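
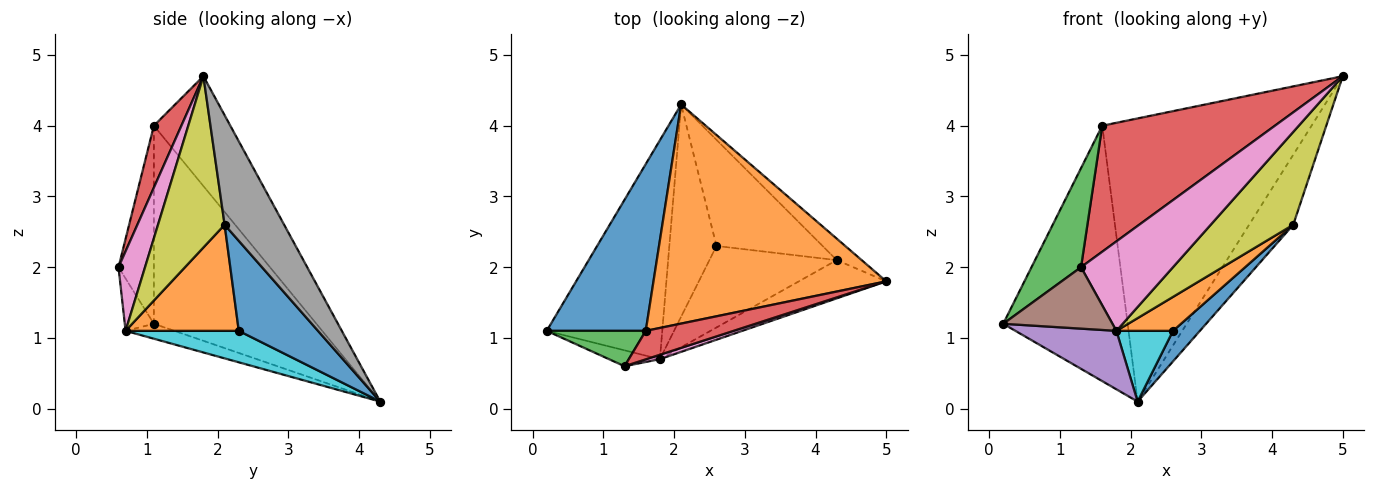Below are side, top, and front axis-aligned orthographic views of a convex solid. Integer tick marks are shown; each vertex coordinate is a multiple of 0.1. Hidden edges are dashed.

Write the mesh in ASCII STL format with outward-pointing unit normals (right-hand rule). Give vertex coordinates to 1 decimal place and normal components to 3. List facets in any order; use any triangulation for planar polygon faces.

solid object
 facet normal -0.738 0.565 0.369
  outer loop
   vertex 1.6 1.1 4.0
   vertex 2.1 4.3 0.1
   vertex 0.2 1.1 1.2
  endloop
 endfacet
 facet normal -0.277 0.760 0.588
  outer loop
   vertex 1.6 1.1 4.0
   vertex 5.0 1.8 4.7
   vertex 2.1 4.3 0.1
  endloop
 endfacet
 facet normal -0.558 -0.781 0.279
  outer loop
   vertex 1.6 1.1 4.0
   vertex 0.2 1.1 1.2
   vertex 1.3 0.6 2.0
  endloop
 endfacet
 facet normal 0.154 -0.964 0.218
  outer loop
   vertex 1.6 1.1 4.0
   vertex 1.3 0.6 2.0
   vertex 5.0 1.8 4.7
  endloop
 endfacet
 facet normal -0.124 -0.256 -0.959
  outer loop
   vertex 1.8 0.7 1.1
   vertex 0.2 1.1 1.2
   vertex 2.1 4.3 0.1
  endloop
 endfacet
 facet normal -0.250 -0.937 -0.243
  outer loop
   vertex 1.8 0.7 1.1
   vertex 1.3 0.6 2.0
   vertex 0.2 1.1 1.2
  endloop
 endfacet
 facet normal 0.277 -0.960 0.047
  outer loop
   vertex 1.8 0.7 1.1
   vertex 5.0 1.8 4.7
   vertex 1.3 0.6 2.0
  endloop
 endfacet
 facet normal 0.790 0.586 -0.180
  outer loop
   vertex 4.3 2.1 2.6
   vertex 2.1 4.3 0.1
   vertex 5.0 1.8 4.7
  endloop
 endfacet
 facet normal 0.598 -0.741 -0.305
  outer loop
   vertex 4.3 2.1 2.6
   vertex 5.0 1.8 4.7
   vertex 1.8 0.7 1.1
  endloop
 endfacet
 facet normal 0.535 -0.267 -0.802
  outer loop
   vertex 2.6 2.3 1.1
   vertex 1.8 0.7 1.1
   vertex 2.1 4.3 0.1
  endloop
 endfacet
 facet normal 0.632 -0.214 -0.745
  outer loop
   vertex 2.6 2.3 1.1
   vertex 2.1 4.3 0.1
   vertex 4.3 2.1 2.6
  endloop
 endfacet
 facet normal 0.610 -0.305 -0.732
  outer loop
   vertex 2.6 2.3 1.1
   vertex 4.3 2.1 2.6
   vertex 1.8 0.7 1.1
  endloop
 endfacet
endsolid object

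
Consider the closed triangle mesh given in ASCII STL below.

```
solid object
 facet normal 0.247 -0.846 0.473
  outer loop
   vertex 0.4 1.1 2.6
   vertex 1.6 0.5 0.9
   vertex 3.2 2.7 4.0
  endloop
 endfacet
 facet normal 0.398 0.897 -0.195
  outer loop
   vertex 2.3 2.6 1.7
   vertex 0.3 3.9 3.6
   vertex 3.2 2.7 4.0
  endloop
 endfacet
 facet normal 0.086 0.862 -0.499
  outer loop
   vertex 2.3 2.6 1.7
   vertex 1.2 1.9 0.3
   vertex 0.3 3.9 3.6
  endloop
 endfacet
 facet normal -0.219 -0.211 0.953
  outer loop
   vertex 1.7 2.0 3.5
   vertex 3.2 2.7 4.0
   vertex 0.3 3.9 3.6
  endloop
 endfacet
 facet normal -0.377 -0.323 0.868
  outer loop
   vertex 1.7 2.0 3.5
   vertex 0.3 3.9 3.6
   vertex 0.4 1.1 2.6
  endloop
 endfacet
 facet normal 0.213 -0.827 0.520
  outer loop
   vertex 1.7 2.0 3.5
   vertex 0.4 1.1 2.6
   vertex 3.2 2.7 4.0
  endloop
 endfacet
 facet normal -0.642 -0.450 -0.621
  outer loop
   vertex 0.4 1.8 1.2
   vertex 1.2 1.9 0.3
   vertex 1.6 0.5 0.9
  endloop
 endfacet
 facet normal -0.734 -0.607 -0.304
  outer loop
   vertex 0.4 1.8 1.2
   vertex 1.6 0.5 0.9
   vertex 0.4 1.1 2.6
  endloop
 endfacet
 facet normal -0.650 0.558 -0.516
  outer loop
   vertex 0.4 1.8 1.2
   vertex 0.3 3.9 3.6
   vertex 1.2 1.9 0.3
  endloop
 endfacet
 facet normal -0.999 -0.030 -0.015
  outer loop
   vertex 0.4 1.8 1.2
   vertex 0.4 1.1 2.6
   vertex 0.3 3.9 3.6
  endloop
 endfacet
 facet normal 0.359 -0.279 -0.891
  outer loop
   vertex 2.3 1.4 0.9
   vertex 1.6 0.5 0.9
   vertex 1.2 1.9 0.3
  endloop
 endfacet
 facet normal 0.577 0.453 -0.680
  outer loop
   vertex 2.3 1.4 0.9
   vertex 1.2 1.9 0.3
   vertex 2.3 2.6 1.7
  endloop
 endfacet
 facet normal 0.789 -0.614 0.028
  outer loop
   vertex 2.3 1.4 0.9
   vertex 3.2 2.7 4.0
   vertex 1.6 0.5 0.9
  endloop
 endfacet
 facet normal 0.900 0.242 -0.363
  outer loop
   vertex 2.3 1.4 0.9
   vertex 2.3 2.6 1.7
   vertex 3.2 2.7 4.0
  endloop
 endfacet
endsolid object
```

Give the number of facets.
14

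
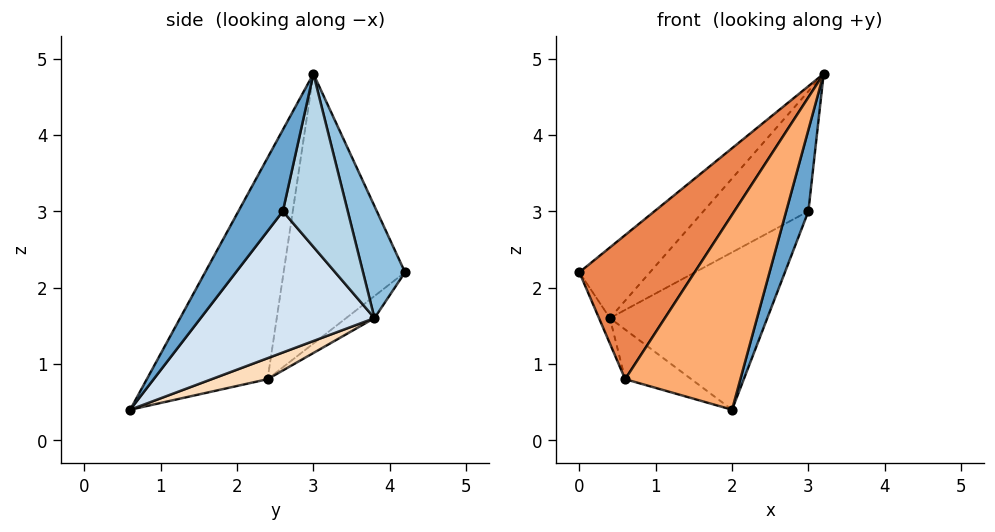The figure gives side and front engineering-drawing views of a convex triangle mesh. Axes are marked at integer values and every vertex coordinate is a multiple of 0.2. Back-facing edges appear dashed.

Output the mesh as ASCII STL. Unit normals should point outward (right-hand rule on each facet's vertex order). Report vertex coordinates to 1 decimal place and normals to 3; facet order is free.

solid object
 facet normal 0.894 -0.447 0.000
  outer loop
   vertex 3.0 2.6 3.0
   vertex 3.2 3.0 4.8
   vertex 2.0 0.6 0.4
  endloop
 endfacet
 facet normal 0.498 0.837 -0.226
  outer loop
   vertex 0.4 3.8 1.6
   vertex 0.0 4.2 2.2
   vertex 3.2 3.0 4.8
  endloop
 endfacet
 facet normal 0.510 0.826 -0.240
  outer loop
   vertex 0.4 3.8 1.6
   vertex 3.2 3.0 4.8
   vertex 3.0 2.6 3.0
  endloop
 endfacet
 facet normal 0.578 0.524 -0.625
  outer loop
   vertex 0.4 3.8 1.6
   vertex 3.0 2.6 3.0
   vertex 2.0 0.6 0.4
  endloop
 endfacet
 facet normal -0.629 -0.597 0.498
  outer loop
   vertex 0.6 2.4 0.8
   vertex 3.2 3.0 4.8
   vertex 0.0 4.2 2.2
  endloop
 endfacet
 facet normal -0.628 -0.599 0.498
  outer loop
   vertex 0.6 2.4 0.8
   vertex 2.0 0.6 0.4
   vertex 3.2 3.0 4.8
  endloop
 endfacet
 facet normal -0.707 0.272 -0.653
  outer loop
   vertex 0.6 2.4 0.8
   vertex 0.0 4.2 2.2
   vertex 0.4 3.8 1.6
  endloop
 endfacet
 facet normal 0.419 0.495 -0.761
  outer loop
   vertex 0.6 2.4 0.8
   vertex 0.4 3.8 1.6
   vertex 2.0 0.6 0.4
  endloop
 endfacet
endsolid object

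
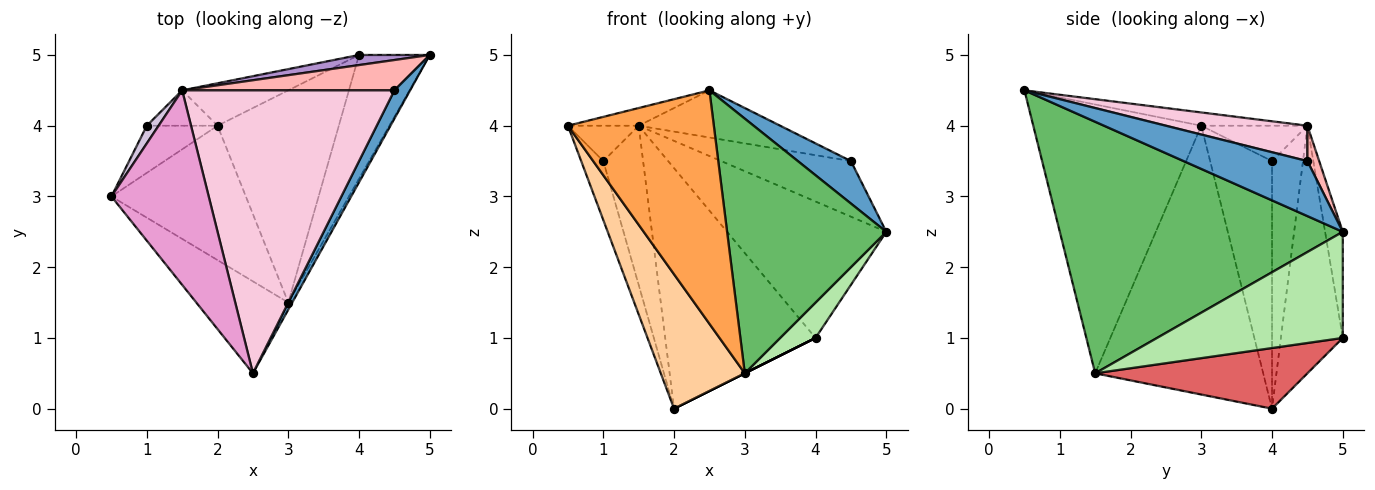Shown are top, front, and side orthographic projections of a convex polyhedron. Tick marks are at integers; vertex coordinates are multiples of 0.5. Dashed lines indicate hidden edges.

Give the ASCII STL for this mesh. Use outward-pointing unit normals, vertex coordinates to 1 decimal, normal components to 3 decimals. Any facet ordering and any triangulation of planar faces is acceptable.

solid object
 facet normal 0.889 -0.381 0.254
  outer loop
   vertex 4.5 4.5 3.5
   vertex 2.5 0.5 4.5
   vertex 5.0 5.0 2.5
  endloop
 endfacet
 facet normal -0.909 0.325 -0.260
  outer loop
   vertex 1.0 4.0 3.5
   vertex 2.0 4.0 0.0
   vertex 0.5 3.0 4.0
  endloop
 endfacet
 facet normal -0.731 -0.635 -0.250
  outer loop
   vertex 3.0 1.5 0.5
   vertex 2.5 0.5 4.5
   vertex 0.5 3.0 4.0
  endloop
 endfacet
 facet normal -0.816 -0.408 -0.408
  outer loop
   vertex 3.0 1.5 0.5
   vertex 0.5 3.0 4.0
   vertex 2.0 4.0 0.0
  endloop
 endfacet
 facet normal 0.871 -0.490 -0.014
  outer loop
   vertex 3.0 1.5 0.5
   vertex 5.0 5.0 2.5
   vertex 2.5 0.5 4.5
  endloop
 endfacet
 facet normal 0.822 -0.157 -0.548
  outer loop
   vertex 4.0 5.0 1.0
   vertex 5.0 5.0 2.5
   vertex 3.0 1.5 0.5
  endloop
 endfacet
 facet normal 0.447 0.000 -0.894
  outer loop
   vertex 4.0 5.0 1.0
   vertex 3.0 1.5 0.5
   vertex 2.0 4.0 0.0
  endloop
 endfacet
 facet normal 0.080 0.875 0.477
  outer loop
   vertex 1.5 4.5 4.0
   vertex 4.5 4.5 3.5
   vertex 5.0 5.0 2.5
  endloop
 endfacet
 facet normal -0.110 0.991 0.073
  outer loop
   vertex 1.5 4.5 4.0
   vertex 5.0 5.0 2.5
   vertex 4.0 5.0 1.0
  endloop
 endfacet
 facet normal -0.802 0.535 0.267
  outer loop
   vertex 1.5 4.5 4.0
   vertex 1.0 4.0 3.5
   vertex 0.5 3.0 4.0
  endloop
 endfacet
 facet normal -0.605 0.777 -0.173
  outer loop
   vertex 1.5 4.5 4.0
   vertex 2.0 4.0 0.0
   vertex 1.0 4.0 3.5
  endloop
 endfacet
 facet normal -0.376 0.913 -0.161
  outer loop
   vertex 1.5 4.5 4.0
   vertex 4.0 5.0 1.0
   vertex 2.0 4.0 0.0
  endloop
 endfacet
 facet normal -0.135 0.090 0.987
  outer loop
   vertex 1.5 4.5 4.0
   vertex 0.5 3.0 4.0
   vertex 2.5 0.5 4.5
  endloop
 endfacet
 facet normal 0.162 0.162 0.973
  outer loop
   vertex 1.5 4.5 4.0
   vertex 2.5 0.5 4.5
   vertex 4.5 4.5 3.5
  endloop
 endfacet
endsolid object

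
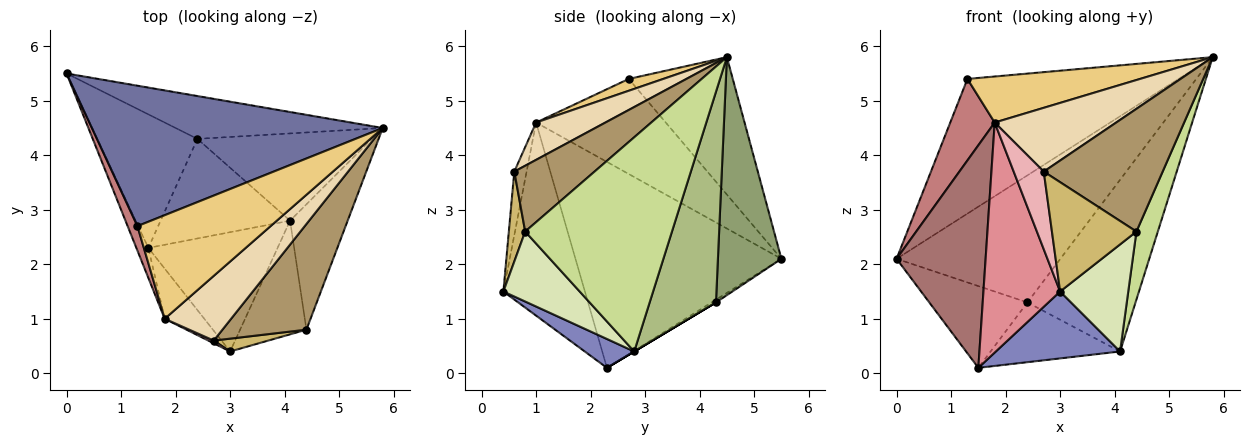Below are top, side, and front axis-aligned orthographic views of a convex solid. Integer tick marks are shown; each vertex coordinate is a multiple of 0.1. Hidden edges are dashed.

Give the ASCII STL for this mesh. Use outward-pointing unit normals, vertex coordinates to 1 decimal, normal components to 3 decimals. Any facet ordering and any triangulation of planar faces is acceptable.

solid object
 facet normal -0.323 0.655 0.683
  outer loop
   vertex 1.3 2.7 5.4
   vertex 5.8 4.5 5.8
   vertex 0.0 5.5 2.1
  endloop
 endfacet
 facet normal 0.191 -0.480 -0.856
  outer loop
   vertex 4.1 2.8 0.4
   vertex 3.0 0.4 1.5
   vertex 1.5 2.3 0.1
  endloop
 endfacet
 facet normal -0.023 0.522 -0.853
  outer loop
   vertex 2.4 4.3 1.3
   vertex 1.5 2.3 0.1
   vertex 0.0 5.5 2.1
  endloop
 endfacet
 facet normal 0.000 0.514 -0.857
  outer loop
   vertex 2.4 4.3 1.3
   vertex 4.1 2.8 0.4
   vertex 1.5 2.3 0.1
  endloop
 endfacet
 facet normal 0.345 0.889 -0.300
  outer loop
   vertex 2.4 4.3 1.3
   vertex 0.0 5.5 2.1
   vertex 5.8 4.5 5.8
  endloop
 endfacet
 facet normal 0.480 0.782 -0.397
  outer loop
   vertex 2.4 4.3 1.3
   vertex 5.8 4.5 5.8
   vertex 4.1 2.8 0.4
  endloop
 endfacet
 facet normal 0.956 -0.139 -0.257
  outer loop
   vertex 4.4 0.8 2.6
   vertex 4.1 2.8 0.4
   vertex 5.8 4.5 5.8
  endloop
 endfacet
 facet normal 0.609 -0.544 -0.577
  outer loop
   vertex 4.4 0.8 2.6
   vertex 3.0 0.4 1.5
   vertex 4.1 2.8 0.4
  endloop
 endfacet
 facet normal 0.455 -0.675 0.581
  outer loop
   vertex 4.4 0.8 2.6
   vertex 5.8 4.5 5.8
   vertex 2.7 0.6 3.7
  endloop
 endfacet
 facet normal 0.189 -0.975 0.114
  outer loop
   vertex 4.4 0.8 2.6
   vertex 2.7 0.6 3.7
   vertex 3.0 0.4 1.5
  endloop
 endfacet
 facet normal 0.081 -0.405 0.911
  outer loop
   vertex 1.8 1.0 4.6
   vertex 5.8 4.5 5.8
   vertex 1.3 2.7 5.4
  endloop
 endfacet
 facet normal 0.372 -0.652 0.661
  outer loop
   vertex 1.8 1.0 4.6
   vertex 2.7 0.6 3.7
   vertex 5.8 4.5 5.8
  endloop
 endfacet
 facet normal -0.917 -0.396 -0.053
  outer loop
   vertex 1.8 1.0 4.6
   vertex 0.0 5.5 2.1
   vertex 1.5 2.3 0.1
  endloop
 endfacet
 facet normal -0.942 -0.323 0.097
  outer loop
   vertex 1.8 1.0 4.6
   vertex 1.3 2.7 5.4
   vertex 0.0 5.5 2.1
  endloop
 endfacet
 facet normal -0.720 -0.678 -0.148
  outer loop
   vertex 1.8 1.0 4.6
   vertex 1.5 2.3 0.1
   vertex 3.0 0.4 1.5
  endloop
 endfacet
 facet normal -0.379 -0.925 0.032
  outer loop
   vertex 1.8 1.0 4.6
   vertex 3.0 0.4 1.5
   vertex 2.7 0.6 3.7
  endloop
 endfacet
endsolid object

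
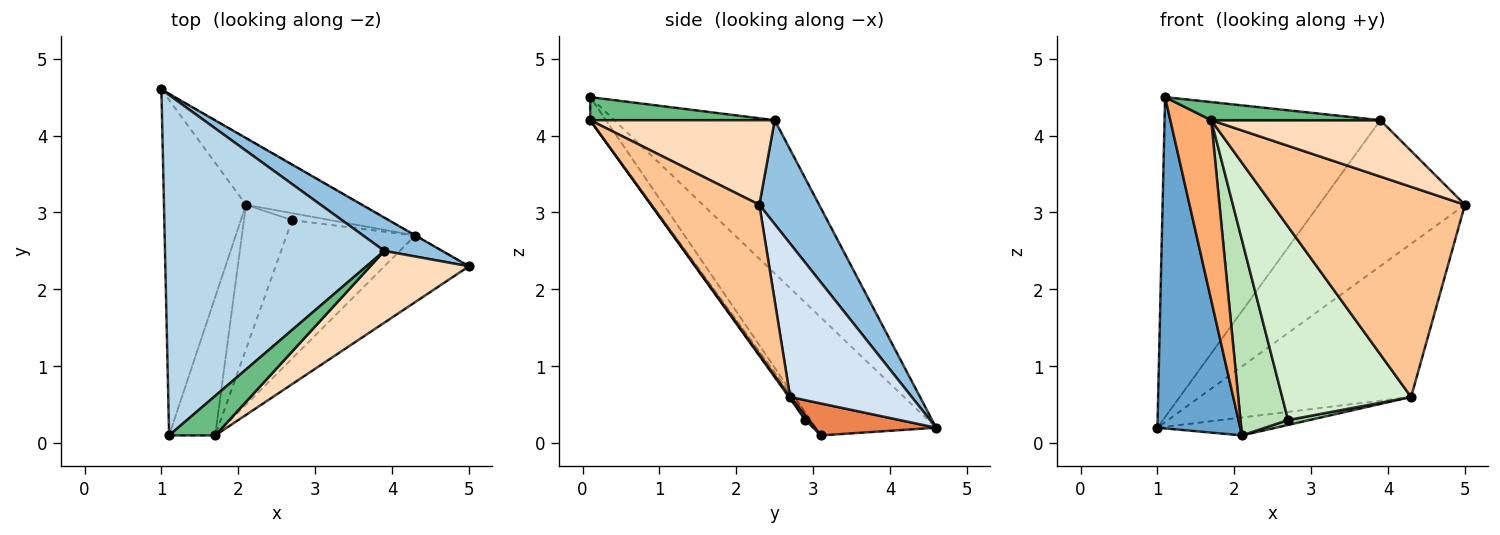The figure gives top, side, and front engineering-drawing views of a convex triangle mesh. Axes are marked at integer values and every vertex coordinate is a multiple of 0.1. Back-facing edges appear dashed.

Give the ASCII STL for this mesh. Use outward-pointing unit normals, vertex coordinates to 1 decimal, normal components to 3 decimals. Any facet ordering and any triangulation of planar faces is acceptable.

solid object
 facet normal -0.715 -0.491 -0.497
  outer loop
   vertex 2.1 3.1 0.1
   vertex 1.1 0.1 4.5
   vertex 1.0 4.6 0.2
  endloop
 endfacet
 facet normal 0.371 0.905 0.206
  outer loop
   vertex 3.9 2.5 4.2
   vertex 5.0 2.3 3.1
   vertex 1.0 4.6 0.2
  endloop
 endfacet
 facet normal -0.454 0.610 0.649
  outer loop
   vertex 3.9 2.5 4.2
   vertex 1.0 4.6 0.2
   vertex 1.1 0.1 4.5
  endloop
 endfacet
 facet normal 0.499 0.867 -0.001
  outer loop
   vertex 4.3 2.7 0.6
   vertex 1.0 4.6 0.2
   vertex 5.0 2.3 3.1
  endloop
 endfacet
 facet normal 0.258 0.251 -0.933
  outer loop
   vertex 4.3 2.7 0.6
   vertex 2.1 3.1 0.1
   vertex 1.0 4.6 0.2
  endloop
 endfacet
 facet normal -0.292 -0.758 -0.583
  outer loop
   vertex 1.7 0.1 4.2
   vertex 1.1 0.1 4.5
   vertex 2.1 3.1 0.1
  endloop
 endfacet
 facet normal 0.472 -0.841 -0.267
  outer loop
   vertex 1.7 0.1 4.2
   vertex 4.3 2.7 0.6
   vertex 5.0 2.3 3.1
  endloop
 endfacet
 facet normal 0.559 -0.512 0.652
  outer loop
   vertex 1.7 0.1 4.2
   vertex 5.0 2.3 3.1
   vertex 3.9 2.5 4.2
  endloop
 endfacet
 facet normal 0.414 -0.379 0.828
  outer loop
   vertex 1.7 0.1 4.2
   vertex 3.9 2.5 4.2
   vertex 1.1 0.1 4.5
  endloop
 endfacet
 facet normal 0.082 -0.572 -0.816
  outer loop
   vertex 2.7 2.9 0.3
   vertex 2.1 3.1 0.1
   vertex 4.3 2.7 0.6
  endloop
 endfacet
 facet normal -0.069 -0.802 -0.593
  outer loop
   vertex 2.7 2.9 0.3
   vertex 1.7 0.1 4.2
   vertex 2.1 3.1 0.1
  endloop
 endfacet
 facet normal 0.007 -0.813 -0.582
  outer loop
   vertex 2.7 2.9 0.3
   vertex 4.3 2.7 0.6
   vertex 1.7 0.1 4.2
  endloop
 endfacet
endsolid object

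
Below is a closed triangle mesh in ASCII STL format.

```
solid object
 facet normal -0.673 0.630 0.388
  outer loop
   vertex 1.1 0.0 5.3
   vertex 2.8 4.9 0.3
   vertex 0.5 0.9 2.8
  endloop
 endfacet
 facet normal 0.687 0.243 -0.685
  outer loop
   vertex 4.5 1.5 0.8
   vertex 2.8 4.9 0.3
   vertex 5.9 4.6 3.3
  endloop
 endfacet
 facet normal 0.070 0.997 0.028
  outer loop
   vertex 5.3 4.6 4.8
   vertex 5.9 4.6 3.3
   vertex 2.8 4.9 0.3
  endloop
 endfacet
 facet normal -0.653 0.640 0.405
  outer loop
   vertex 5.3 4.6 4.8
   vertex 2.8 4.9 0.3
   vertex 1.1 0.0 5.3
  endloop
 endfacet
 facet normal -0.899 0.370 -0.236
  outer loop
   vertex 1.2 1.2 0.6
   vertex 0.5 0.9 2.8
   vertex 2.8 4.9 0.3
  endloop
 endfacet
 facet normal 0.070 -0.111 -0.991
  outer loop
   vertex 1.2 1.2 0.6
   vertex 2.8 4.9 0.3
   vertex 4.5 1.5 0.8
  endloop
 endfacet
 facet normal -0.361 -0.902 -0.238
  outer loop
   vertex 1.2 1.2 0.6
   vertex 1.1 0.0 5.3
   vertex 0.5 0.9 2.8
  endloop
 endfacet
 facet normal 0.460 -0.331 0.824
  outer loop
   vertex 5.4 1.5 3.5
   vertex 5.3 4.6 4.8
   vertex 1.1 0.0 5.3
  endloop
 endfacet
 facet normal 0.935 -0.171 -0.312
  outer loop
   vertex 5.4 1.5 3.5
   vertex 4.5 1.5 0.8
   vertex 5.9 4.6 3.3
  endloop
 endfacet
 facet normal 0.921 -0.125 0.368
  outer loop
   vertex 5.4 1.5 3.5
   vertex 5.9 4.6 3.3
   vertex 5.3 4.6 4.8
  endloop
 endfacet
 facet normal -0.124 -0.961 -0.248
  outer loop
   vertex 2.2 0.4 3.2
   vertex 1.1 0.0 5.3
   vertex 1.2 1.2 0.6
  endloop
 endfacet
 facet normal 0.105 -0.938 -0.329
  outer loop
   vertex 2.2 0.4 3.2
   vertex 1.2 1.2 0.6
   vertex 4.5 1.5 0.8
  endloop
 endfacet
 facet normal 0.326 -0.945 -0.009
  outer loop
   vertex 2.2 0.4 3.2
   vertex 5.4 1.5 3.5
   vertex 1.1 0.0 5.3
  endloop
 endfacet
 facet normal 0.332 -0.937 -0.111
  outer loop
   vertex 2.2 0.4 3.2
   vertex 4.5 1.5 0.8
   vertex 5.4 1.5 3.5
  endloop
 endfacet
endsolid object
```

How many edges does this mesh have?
21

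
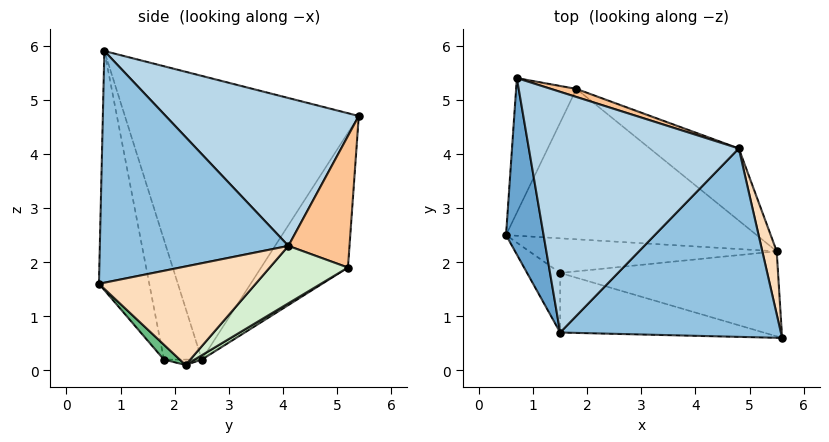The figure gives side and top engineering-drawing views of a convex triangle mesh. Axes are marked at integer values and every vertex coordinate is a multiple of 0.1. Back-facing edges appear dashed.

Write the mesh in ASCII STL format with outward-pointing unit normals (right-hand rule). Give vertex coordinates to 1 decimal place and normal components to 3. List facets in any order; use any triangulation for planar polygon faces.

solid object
 facet normal -0.982 -0.134 0.130
  outer loop
   vertex 1.5 0.7 5.9
   vertex 0.7 5.4 4.7
   vertex 0.5 2.5 0.2
  endloop
 endfacet
 facet normal 0.724 0.028 0.689
  outer loop
   vertex 4.8 4.1 2.3
   vertex 1.5 0.7 5.9
   vertex 5.6 0.6 1.6
  endloop
 endfacet
 facet normal 0.551 0.293 0.782
  outer loop
   vertex 4.8 4.1 2.3
   vertex 0.7 5.4 4.7
   vertex 1.5 0.7 5.9
  endloop
 endfacet
 facet normal -0.566 -0.809 -0.156
  outer loop
   vertex 1.5 1.8 0.2
   vertex 1.5 0.7 5.9
   vertex 0.5 2.5 0.2
  endloop
 endfacet
 facet normal -0.217 -0.958 -0.185
  outer loop
   vertex 1.5 1.8 0.2
   vertex 5.6 0.6 1.6
   vertex 1.5 0.7 5.9
  endloop
 endfacet
 facet normal -0.749 0.572 -0.335
  outer loop
   vertex 1.8 5.2 1.9
   vertex 0.5 2.5 0.2
   vertex 0.7 5.4 4.7
  endloop
 endfacet
 facet normal 0.336 0.940 0.065
  outer loop
   vertex 1.8 5.2 1.9
   vertex 0.7 5.4 4.7
   vertex 4.8 4.1 2.3
  endloop
 endfacet
 facet normal 0.971 0.194 0.142
  outer loop
   vertex 5.5 2.2 0.1
   vertex 4.8 4.1 2.3
   vertex 5.6 0.6 1.6
  endloop
 endfacet
 facet normal 0.050 -0.681 -0.730
  outer loop
   vertex 5.5 2.2 0.1
   vertex 5.6 0.6 1.6
   vertex 1.5 1.8 0.2
  endloop
 endfacet
 facet normal -0.022 -0.031 -0.999
  outer loop
   vertex 5.5 2.2 0.1
   vertex 1.5 1.8 0.2
   vertex 0.5 2.5 0.2
  endloop
 endfacet
 facet normal 0.015 0.528 -0.849
  outer loop
   vertex 5.5 2.2 0.1
   vertex 0.5 2.5 0.2
   vertex 1.8 5.2 1.9
  endloop
 endfacet
 facet normal 0.352 0.761 -0.545
  outer loop
   vertex 5.5 2.2 0.1
   vertex 1.8 5.2 1.9
   vertex 4.8 4.1 2.3
  endloop
 endfacet
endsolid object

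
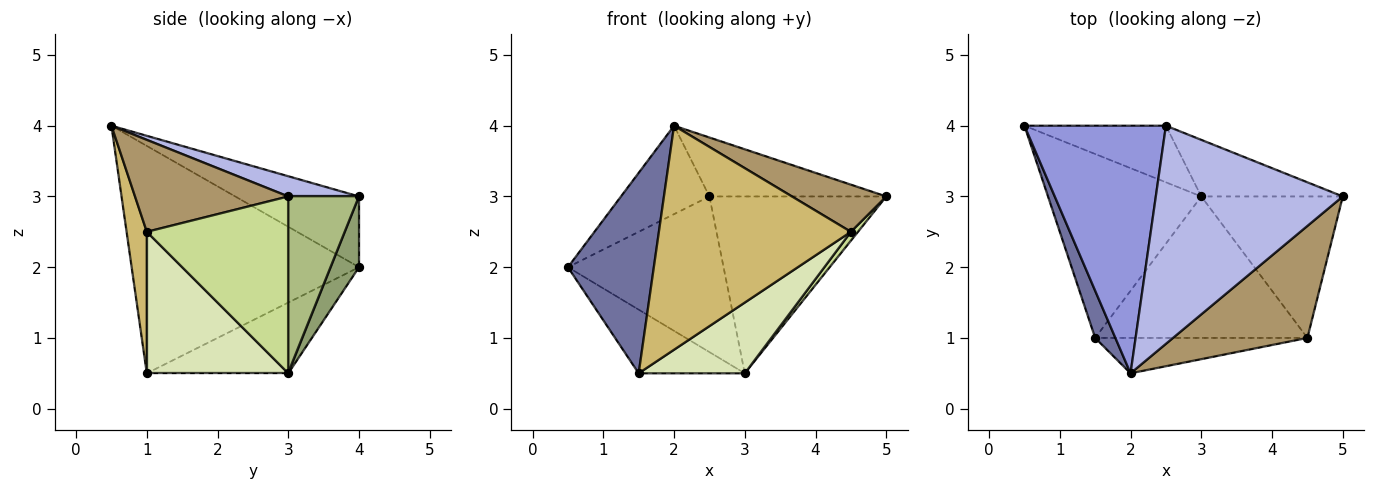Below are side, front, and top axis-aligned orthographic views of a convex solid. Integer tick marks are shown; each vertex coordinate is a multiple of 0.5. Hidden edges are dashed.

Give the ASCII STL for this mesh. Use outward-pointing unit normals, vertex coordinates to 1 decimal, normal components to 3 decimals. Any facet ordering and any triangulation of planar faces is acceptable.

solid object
 facet normal -0.932 -0.352 0.083
  outer loop
   vertex 1.5 1.0 0.5
   vertex 2.0 0.5 4.0
   vertex 0.5 4.0 2.0
  endloop
 endfacet
 facet normal -0.400 0.300 -0.866
  outer loop
   vertex 1.5 1.0 0.5
   vertex 0.5 4.0 2.0
   vertex 3.0 3.0 0.5
  endloop
 endfacet
 facet normal -0.426 0.304 0.852
  outer loop
   vertex 2.5 4.0 3.0
   vertex 0.5 4.0 2.0
   vertex 2.0 0.5 4.0
  endloop
 endfacet
 facet normal 0.104 0.259 0.960
  outer loop
   vertex 2.5 4.0 3.0
   vertex 2.0 0.5 4.0
   vertex 5.0 3.0 3.0
  endloop
 endfacet
 facet normal 0.168 0.926 -0.337
  outer loop
   vertex 2.5 4.0 3.0
   vertex 3.0 3.0 0.5
   vertex 0.5 4.0 2.0
  endloop
 endfacet
 facet normal 0.356 0.890 -0.285
  outer loop
   vertex 2.5 4.0 3.0
   vertex 5.0 3.0 3.0
   vertex 3.0 3.0 0.5
  endloop
 endfacet
 facet normal 0.780 -0.039 -0.624
  outer loop
   vertex 4.5 1.0 2.5
   vertex 3.0 3.0 0.5
   vertex 5.0 3.0 3.0
  endloop
 endfacet
 facet normal 0.512 -0.384 -0.768
  outer loop
   vertex 4.5 1.0 2.5
   vertex 1.5 1.0 0.5
   vertex 3.0 3.0 0.5
  endloop
 endfacet
 facet normal 0.533 -0.328 0.780
  outer loop
   vertex 4.5 1.0 2.5
   vertex 5.0 3.0 3.0
   vertex 2.0 0.5 4.0
  endloop
 endfacet
 facet normal 0.103 -0.982 -0.155
  outer loop
   vertex 4.5 1.0 2.5
   vertex 2.0 0.5 4.0
   vertex 1.5 1.0 0.5
  endloop
 endfacet
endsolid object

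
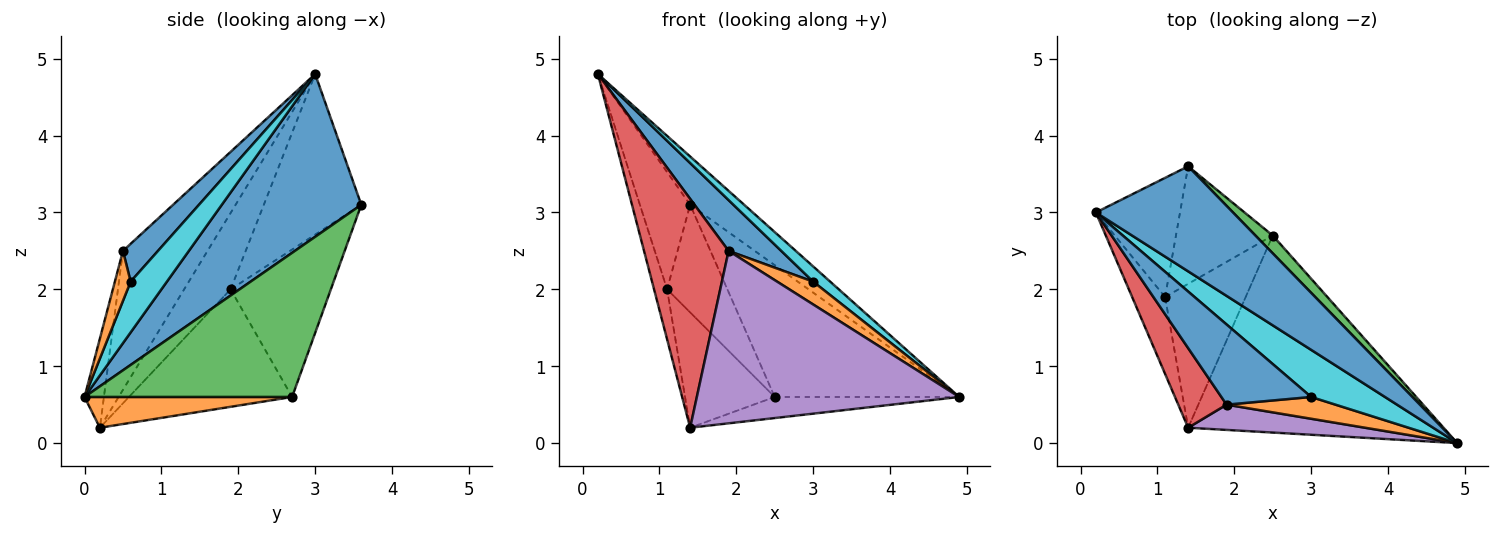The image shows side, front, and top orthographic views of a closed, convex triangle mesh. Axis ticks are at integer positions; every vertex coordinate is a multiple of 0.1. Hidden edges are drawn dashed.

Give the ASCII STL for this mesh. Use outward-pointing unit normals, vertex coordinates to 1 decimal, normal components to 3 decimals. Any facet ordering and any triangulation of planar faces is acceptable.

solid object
 facet normal 0.733 0.284 0.618
  outer loop
   vertex 1.4 3.6 3.1
   vertex 0.2 3.0 4.8
   vertex 4.9 0.0 0.6
  endloop
 endfacet
 facet normal 0.119 0.106 -0.987
  outer loop
   vertex 2.5 2.7 0.6
   vertex 4.9 0.0 0.6
   vertex 1.4 0.2 0.2
  endloop
 endfacet
 facet normal 0.744 0.662 0.089
  outer loop
   vertex 2.5 2.7 0.6
   vertex 1.4 3.6 3.1
   vertex 4.9 0.0 0.6
  endloop
 endfacet
 facet normal -0.687 -0.687 0.239
  outer loop
   vertex 1.9 0.5 2.5
   vertex 0.2 3.0 4.8
   vertex 1.4 0.2 0.2
  endloop
 endfacet
 facet normal -0.073 -0.987 0.145
  outer loop
   vertex 1.9 0.5 2.5
   vertex 1.4 0.2 0.2
   vertex 4.9 0.0 0.6
  endloop
 endfacet
 facet normal -0.889 0.249 -0.384
  outer loop
   vertex 1.1 1.9 2.0
   vertex 1.4 0.2 0.2
   vertex 0.2 3.0 4.8
  endloop
 endfacet
 facet normal -0.806 0.415 -0.422
  outer loop
   vertex 1.1 1.9 2.0
   vertex 0.2 3.0 4.8
   vertex 1.4 3.6 3.1
  endloop
 endfacet
 facet normal -0.751 0.413 -0.515
  outer loop
   vertex 1.1 1.9 2.0
   vertex 2.5 2.7 0.6
   vertex 1.4 0.2 0.2
  endloop
 endfacet
 facet normal -0.747 0.449 -0.490
  outer loop
   vertex 1.1 1.9 2.0
   vertex 1.4 3.6 3.1
   vertex 2.5 2.7 0.6
  endloop
 endfacet
 facet normal 0.547 -0.257 0.796
  outer loop
   vertex 3.0 0.6 2.1
   vertex 4.9 0.0 0.6
   vertex 0.2 3.0 4.8
  endloop
 endfacet
 facet normal 0.335 -0.504 0.796
  outer loop
   vertex 3.0 0.6 2.1
   vertex 0.2 3.0 4.8
   vertex 1.9 0.5 2.5
  endloop
 endfacet
 facet normal 0.302 -0.689 0.658
  outer loop
   vertex 3.0 0.6 2.1
   vertex 1.9 0.5 2.5
   vertex 4.9 0.0 0.6
  endloop
 endfacet
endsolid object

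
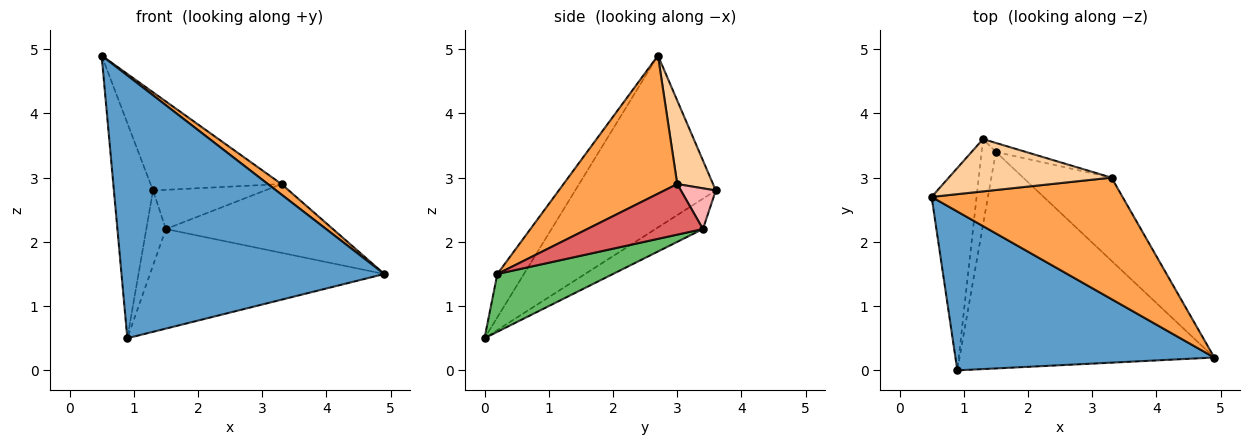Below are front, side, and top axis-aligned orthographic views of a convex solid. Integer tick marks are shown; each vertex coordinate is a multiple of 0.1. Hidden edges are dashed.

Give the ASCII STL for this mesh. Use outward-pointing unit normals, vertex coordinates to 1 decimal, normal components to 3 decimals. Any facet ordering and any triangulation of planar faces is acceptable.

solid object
 facet normal -0.086 -0.853 0.515
  outer loop
   vertex 0.9 0.0 0.5
   vertex 4.9 0.2 1.5
   vertex 0.5 2.7 4.9
  endloop
 endfacet
 facet normal -0.934 0.260 -0.244
  outer loop
   vertex 1.3 3.6 2.8
   vertex 0.9 0.0 0.5
   vertex 0.5 2.7 4.9
  endloop
 endfacet
 facet normal 0.585 -0.070 0.808
  outer loop
   vertex 3.3 3.0 2.9
   vertex 0.5 2.7 4.9
   vertex 4.9 0.2 1.5
  endloop
 endfacet
 facet normal 0.235 0.858 0.457
  outer loop
   vertex 3.3 3.0 2.9
   vertex 1.3 3.6 2.8
   vertex 0.5 2.7 4.9
  endloop
 endfacet
 facet normal 0.202 0.409 -0.890
  outer loop
   vertex 1.5 3.4 2.2
   vertex 4.9 0.2 1.5
   vertex 0.9 0.0 0.5
  endloop
 endfacet
 facet normal -0.848 0.349 -0.399
  outer loop
   vertex 1.5 3.4 2.2
   vertex 0.9 0.0 0.5
   vertex 1.3 3.6 2.8
  endloop
 endfacet
 facet normal 0.404 0.583 -0.705
  outer loop
   vertex 1.5 3.4 2.2
   vertex 3.3 3.0 2.9
   vertex 4.9 0.2 1.5
  endloop
 endfacet
 facet normal 0.290 0.933 -0.214
  outer loop
   vertex 1.5 3.4 2.2
   vertex 1.3 3.6 2.8
   vertex 3.3 3.0 2.9
  endloop
 endfacet
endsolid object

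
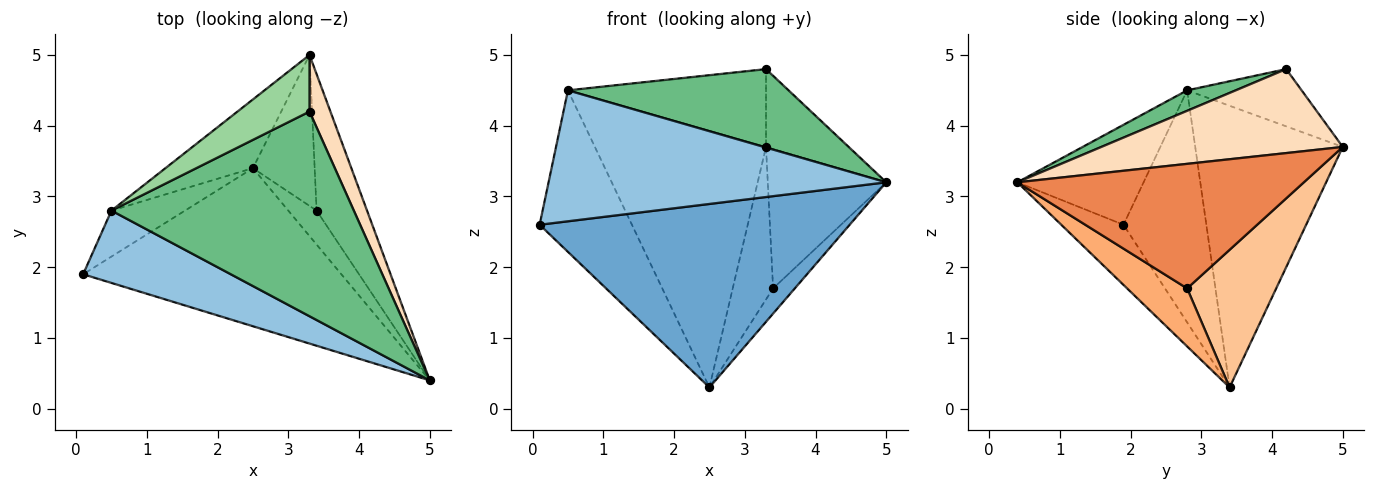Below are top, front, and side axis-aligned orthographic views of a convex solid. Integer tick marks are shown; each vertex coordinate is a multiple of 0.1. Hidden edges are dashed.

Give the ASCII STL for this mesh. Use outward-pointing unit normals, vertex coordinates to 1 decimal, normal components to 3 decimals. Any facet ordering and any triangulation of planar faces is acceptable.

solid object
 facet normal -0.150 -0.749 -0.645
  outer loop
   vertex 2.5 3.4 0.3
   vertex 5.0 0.4 3.2
   vertex 0.1 1.9 2.6
  endloop
 endfacet
 facet normal -0.311 -0.832 0.460
  outer loop
   vertex 0.5 2.8 4.5
   vertex 0.1 1.9 2.6
   vertex 5.0 0.4 3.2
  endloop
 endfacet
 facet normal -0.654 0.728 -0.207
  outer loop
   vertex 0.5 2.8 4.5
   vertex 2.5 3.4 0.3
   vertex 0.1 1.9 2.6
  endloop
 endfacet
 facet normal -0.640 0.742 -0.199
  outer loop
   vertex 0.5 2.8 4.5
   vertex 3.3 5.0 3.7
   vertex 2.5 3.4 0.3
  endloop
 endfacet
 facet normal 0.865 0.358 -0.350
  outer loop
   vertex 3.4 2.8 1.7
   vertex 3.3 5.0 3.7
   vertex 5.0 0.4 3.2
  endloop
 endfacet
 facet normal 0.855 0.309 -0.417
  outer loop
   vertex 3.4 2.8 1.7
   vertex 5.0 0.4 3.2
   vertex 2.5 3.4 0.3
  endloop
 endfacet
 facet normal 0.843 0.382 -0.378
  outer loop
   vertex 3.4 2.8 1.7
   vertex 2.5 3.4 0.3
   vertex 3.3 5.0 3.7
  endloop
 endfacet
 facet normal 0.921 0.315 0.229
  outer loop
   vertex 3.3 4.2 4.8
   vertex 5.0 0.4 3.2
   vertex 3.3 5.0 3.7
  endloop
 endfacet
 facet normal 0.079 -0.357 0.931
  outer loop
   vertex 3.3 4.2 4.8
   vertex 0.5 2.8 4.5
   vertex 5.0 0.4 3.2
  endloop
 endfacet
 facet normal -0.423 0.733 0.533
  outer loop
   vertex 3.3 4.2 4.8
   vertex 3.3 5.0 3.7
   vertex 0.5 2.8 4.5
  endloop
 endfacet
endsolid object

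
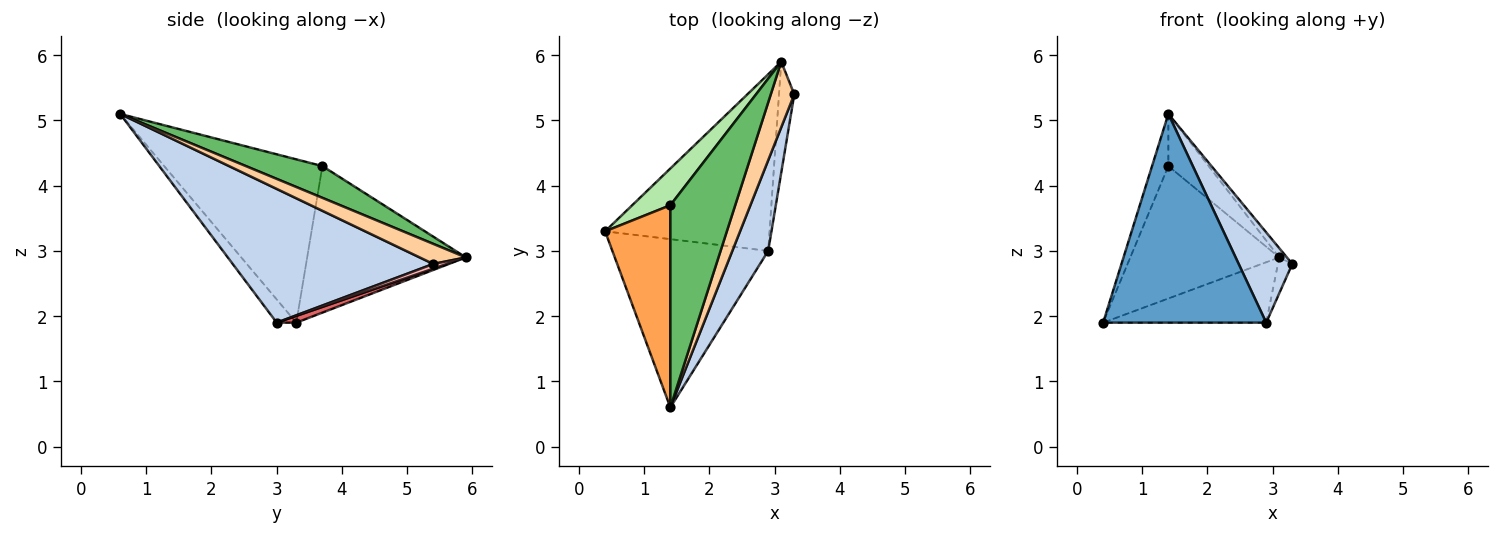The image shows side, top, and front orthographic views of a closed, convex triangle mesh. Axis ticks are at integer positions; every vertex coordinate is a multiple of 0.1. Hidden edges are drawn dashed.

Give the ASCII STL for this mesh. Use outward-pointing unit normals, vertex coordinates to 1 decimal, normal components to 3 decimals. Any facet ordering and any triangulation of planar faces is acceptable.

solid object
 facet normal -0.093 -0.775 -0.625
  outer loop
   vertex 2.9 3.0 1.9
   vertex 1.4 0.6 5.1
   vertex 0.4 3.3 1.9
  endloop
 endfacet
 facet normal 0.935 -0.250 0.251
  outer loop
   vertex 2.9 3.0 1.9
   vertex 3.3 5.4 2.8
   vertex 1.4 0.6 5.1
  endloop
 endfacet
 facet normal -0.924 0.095 0.369
  outer loop
   vertex 1.4 3.7 4.3
   vertex 0.4 3.3 1.9
   vertex 1.4 0.6 5.1
  endloop
 endfacet
 facet normal 0.645 0.107 0.756
  outer loop
   vertex 3.1 5.9 2.9
   vertex 1.4 0.6 5.1
   vertex 3.3 5.4 2.8
  endloop
 endfacet
 facet normal 0.428 0.226 0.875
  outer loop
   vertex 3.1 5.9 2.9
   vertex 1.4 3.7 4.3
   vertex 1.4 0.6 5.1
  endloop
 endfacet
 facet normal -0.716 0.672 0.186
  outer loop
   vertex 3.1 5.9 2.9
   vertex 0.4 3.3 1.9
   vertex 1.4 3.7 4.3
  endloop
 endfacet
 facet normal 0.039 0.323 -0.945
  outer loop
   vertex 3.1 5.9 2.9
   vertex 2.9 3.0 1.9
   vertex 0.4 3.3 1.9
  endloop
 endfacet
 facet normal 0.282 0.295 -0.913
  outer loop
   vertex 3.1 5.9 2.9
   vertex 3.3 5.4 2.8
   vertex 2.9 3.0 1.9
  endloop
 endfacet
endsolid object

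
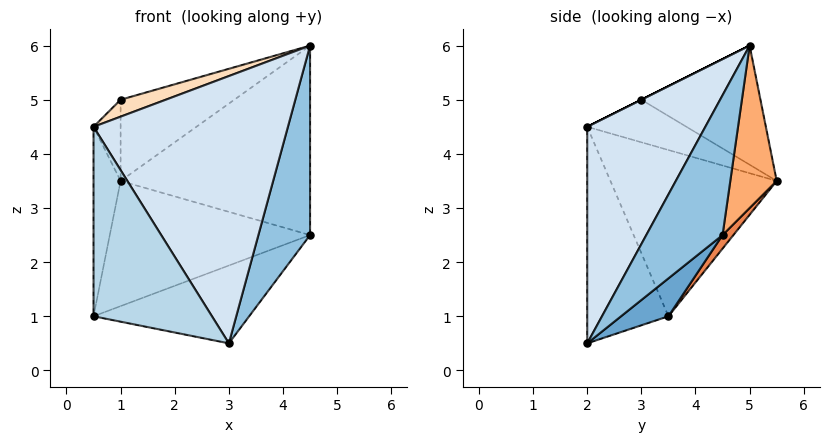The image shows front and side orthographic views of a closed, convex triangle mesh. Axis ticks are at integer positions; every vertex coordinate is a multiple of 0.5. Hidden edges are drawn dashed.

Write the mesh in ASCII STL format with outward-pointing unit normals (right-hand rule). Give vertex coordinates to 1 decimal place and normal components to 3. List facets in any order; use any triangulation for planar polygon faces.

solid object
 facet normal 0.168 0.552 -0.816
  outer loop
   vertex 3.0 2.0 0.5
   vertex 0.5 3.5 1.0
   vertex 4.5 4.5 2.5
  endloop
 endfacet
 facet normal 0.825 -0.559 0.080
  outer loop
   vertex 4.5 5.0 6.0
   vertex 3.0 2.0 0.5
   vertex 4.5 4.5 2.5
  endloop
 endfacet
 facet normal -0.533 -0.778 -0.333
  outer loop
   vertex 0.5 2.0 4.5
   vertex 0.5 3.5 1.0
   vertex 3.0 2.0 0.5
  endloop
 endfacet
 facet normal 0.494 -0.813 0.309
  outer loop
   vertex 0.5 2.0 4.5
   vertex 3.0 2.0 0.5
   vertex 4.5 5.0 6.0
  endloop
 endfacet
 facet normal 0.042 0.776 -0.629
  outer loop
   vertex 1.0 5.5 3.5
   vertex 4.5 4.5 2.5
   vertex 0.5 3.5 1.0
  endloop
 endfacet
 facet normal 0.236 0.962 -0.137
  outer loop
   vertex 1.0 5.5 3.5
   vertex 4.5 5.0 6.0
   vertex 4.5 4.5 2.5
  endloop
 endfacet
 facet normal -0.985 0.160 0.069
  outer loop
   vertex 1.0 5.5 3.5
   vertex 0.5 3.5 1.0
   vertex 0.5 2.0 4.5
  endloop
 endfacet
 facet normal 0.000 -0.447 0.894
  outer loop
   vertex 1.0 3.0 5.0
   vertex 0.5 2.0 4.5
   vertex 4.5 5.0 6.0
  endloop
 endfacet
 facet normal -0.474 0.453 0.755
  outer loop
   vertex 1.0 3.0 5.0
   vertex 4.5 5.0 6.0
   vertex 1.0 5.5 3.5
  endloop
 endfacet
 facet normal -0.884 0.241 0.402
  outer loop
   vertex 1.0 3.0 5.0
   vertex 1.0 5.5 3.5
   vertex 0.5 2.0 4.5
  endloop
 endfacet
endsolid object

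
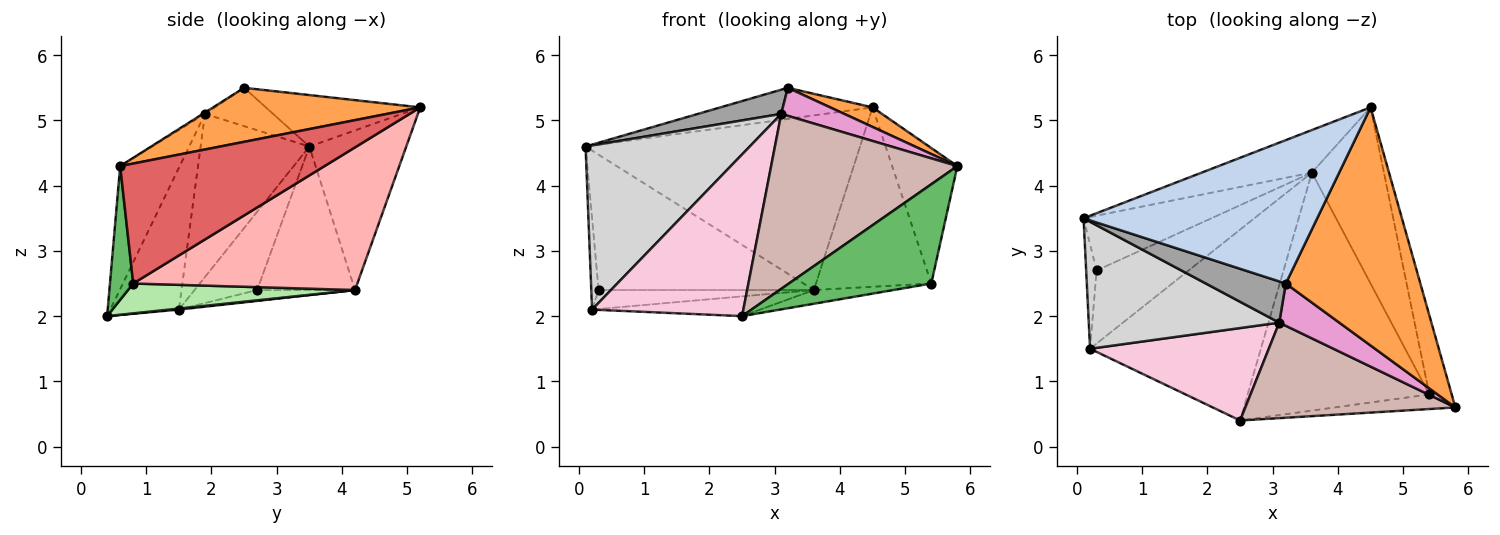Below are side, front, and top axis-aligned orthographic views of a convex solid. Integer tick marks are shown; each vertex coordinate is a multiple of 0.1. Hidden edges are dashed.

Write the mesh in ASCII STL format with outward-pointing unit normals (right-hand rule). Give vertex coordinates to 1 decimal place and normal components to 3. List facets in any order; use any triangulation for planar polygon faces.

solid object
 facet normal -0.325 0.919 -0.224
  outer loop
   vertex 3.6 4.2 2.4
   vertex 0.1 3.5 4.6
   vertex 4.5 5.2 5.2
  endloop
 endfacet
 facet normal -0.210 0.207 0.955
  outer loop
   vertex 3.2 2.5 5.5
   vertex 4.5 5.2 5.2
   vertex 0.1 3.5 4.6
  endloop
 endfacet
 facet normal 0.371 -0.076 0.925
  outer loop
   vertex 3.2 2.5 5.5
   vertex 5.8 0.6 4.3
   vertex 4.5 5.2 5.2
  endloop
 endfacet
 facet normal -0.388 0.854 -0.346
  outer loop
   vertex 0.3 2.7 2.4
   vertex 0.1 3.5 4.6
   vertex 3.6 4.2 2.4
  endloop
 endfacet
 facet normal 0.160 -0.977 -0.144
  outer loop
   vertex 5.4 0.8 2.5
   vertex 5.8 0.6 4.3
   vertex 2.5 0.4 2.0
  endloop
 endfacet
 facet normal 0.162 0.057 -0.985
  outer loop
   vertex 5.4 0.8 2.5
   vertex 2.5 0.4 2.0
   vertex 3.6 4.2 2.4
  endloop
 endfacet
 facet normal 0.938 0.299 -0.175
  outer loop
   vertex 5.4 0.8 2.5
   vertex 4.5 5.2 5.2
   vertex 5.8 0.6 4.3
  endloop
 endfacet
 facet normal 0.811 0.417 -0.410
  outer loop
   vertex 5.4 0.8 2.5
   vertex 3.6 4.2 2.4
   vertex 4.5 5.2 5.2
  endloop
 endfacet
 facet normal -0.985 0.115 -0.131
  outer loop
   vertex 0.2 1.5 2.1
   vertex 0.1 3.5 4.6
   vertex 0.3 2.7 2.4
  endloop
 endfacet
 facet normal 0.006 0.103 -0.995
  outer loop
   vertex 0.2 1.5 2.1
   vertex 3.6 4.2 2.4
   vertex 2.5 0.4 2.0
  endloop
 endfacet
 facet normal -0.114 0.250 -0.962
  outer loop
   vertex 0.2 1.5 2.1
   vertex 0.3 2.7 2.4
   vertex 3.6 4.2 2.4
  endloop
 endfacet
 facet normal -0.270 -0.845 0.461
  outer loop
   vertex 3.1 1.9 5.1
   vertex 2.5 0.4 2.0
   vertex 5.8 0.6 4.3
  endloop
 endfacet
 facet normal -0.019 -0.552 0.833
  outer loop
   vertex 3.1 1.9 5.1
   vertex 5.8 0.6 4.3
   vertex 3.2 2.5 5.5
  endloop
 endfacet
 facet normal -0.366 -0.808 0.462
  outer loop
   vertex 3.1 1.9 5.1
   vertex 0.2 1.5 2.1
   vertex 2.5 0.4 2.0
  endloop
 endfacet
 facet normal -0.382 -0.468 0.797
  outer loop
   vertex 3.1 1.9 5.1
   vertex 3.2 2.5 5.5
   vertex 0.1 3.5 4.6
  endloop
 endfacet
 facet normal -0.464 -0.701 0.542
  outer loop
   vertex 3.1 1.9 5.1
   vertex 0.1 3.5 4.6
   vertex 0.2 1.5 2.1
  endloop
 endfacet
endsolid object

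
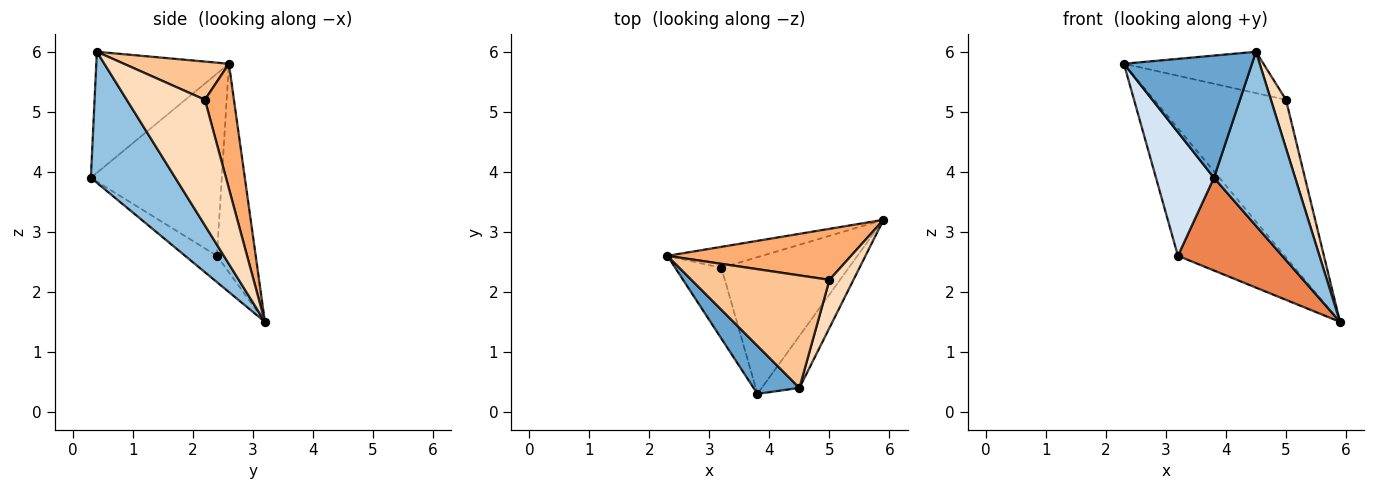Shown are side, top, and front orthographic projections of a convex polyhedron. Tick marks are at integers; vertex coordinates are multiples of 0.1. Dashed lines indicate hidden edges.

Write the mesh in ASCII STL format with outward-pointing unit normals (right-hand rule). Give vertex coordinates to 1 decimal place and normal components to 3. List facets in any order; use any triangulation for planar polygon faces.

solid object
 facet normal -0.694 -0.670 0.263
  outer loop
   vertex 3.8 0.3 3.9
   vertex 4.5 0.4 6.0
   vertex 2.3 2.6 5.8
  endloop
 endfacet
 facet normal 0.706 -0.679 -0.203
  outer loop
   vertex 3.8 0.3 3.9
   vertex 5.9 3.2 1.5
   vertex 4.5 0.4 6.0
  endloop
 endfacet
 facet normal -0.338 0.929 -0.153
  outer loop
   vertex 3.2 2.4 2.6
   vertex 2.3 2.6 5.8
   vertex 5.9 3.2 1.5
  endloop
 endfacet
 facet normal -0.891 -0.394 -0.226
  outer loop
   vertex 3.2 2.4 2.6
   vertex 3.8 0.3 3.9
   vertex 2.3 2.6 5.8
  endloop
 endfacet
 facet normal -0.168 -0.553 -0.816
  outer loop
   vertex 3.2 2.4 2.6
   vertex 5.9 3.2 1.5
   vertex 3.8 0.3 3.9
  endloop
 endfacet
 facet normal 0.205 0.931 0.302
  outer loop
   vertex 5.0 2.2 5.2
   vertex 5.9 3.2 1.5
   vertex 2.3 2.6 5.8
  endloop
 endfacet
 facet normal 0.251 0.334 0.908
  outer loop
   vertex 5.0 2.2 5.2
   vertex 2.3 2.6 5.8
   vertex 4.5 0.4 6.0
  endloop
 endfacet
 facet normal 0.965 -0.186 0.184
  outer loop
   vertex 5.0 2.2 5.2
   vertex 4.5 0.4 6.0
   vertex 5.9 3.2 1.5
  endloop
 endfacet
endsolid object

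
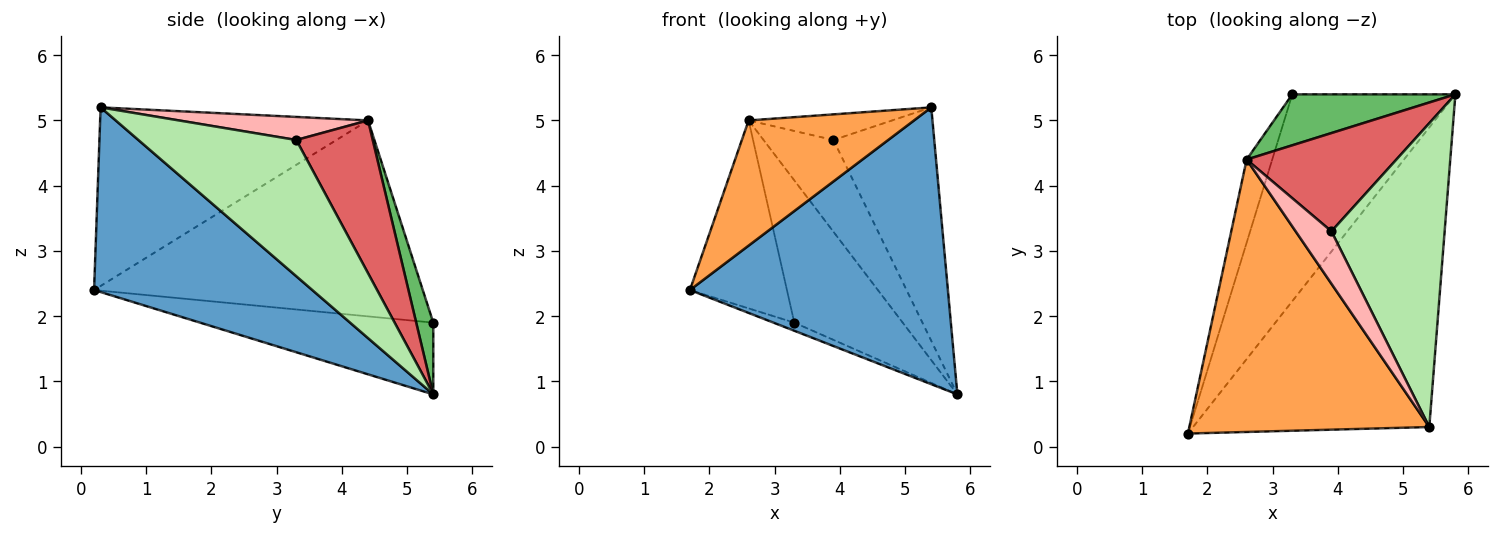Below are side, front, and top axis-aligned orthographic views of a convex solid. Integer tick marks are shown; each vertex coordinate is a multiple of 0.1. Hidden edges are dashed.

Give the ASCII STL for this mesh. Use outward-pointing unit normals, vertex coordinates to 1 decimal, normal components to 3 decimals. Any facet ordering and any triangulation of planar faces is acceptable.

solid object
 facet normal 0.498 -0.589 -0.637
  outer loop
   vertex 5.4 0.3 5.2
   vertex 1.7 0.2 2.4
   vertex 5.8 5.4 0.8
  endloop
 endfacet
 facet normal -0.402 0.036 -0.915
  outer loop
   vertex 3.3 5.4 1.9
   vertex 5.8 5.4 0.8
   vertex 1.7 0.2 2.4
  endloop
 endfacet
 facet normal -0.560 -0.346 0.753
  outer loop
   vertex 2.6 4.4 5.0
   vertex 1.7 0.2 2.4
   vertex 5.4 0.3 5.2
  endloop
 endfacet
 facet normal -0.952 0.281 -0.124
  outer loop
   vertex 2.6 4.4 5.0
   vertex 3.3 5.4 1.9
   vertex 1.7 0.2 2.4
  endloop
 endfacet
 facet normal 0.147 0.931 0.334
  outer loop
   vertex 2.6 4.4 5.0
   vertex 5.8 5.4 0.8
   vertex 3.3 5.4 1.9
  endloop
 endfacet
 facet normal 0.690 0.441 0.574
  outer loop
   vertex 3.9 3.3 4.7
   vertex 5.4 0.3 5.2
   vertex 5.8 5.4 0.8
  endloop
 endfacet
 facet normal 0.598 0.547 0.586
  outer loop
   vertex 3.9 3.3 4.7
   vertex 5.8 5.4 0.8
   vertex 2.6 4.4 5.0
  endloop
 endfacet
 facet normal 0.501 0.380 0.777
  outer loop
   vertex 3.9 3.3 4.7
   vertex 2.6 4.4 5.0
   vertex 5.4 0.3 5.2
  endloop
 endfacet
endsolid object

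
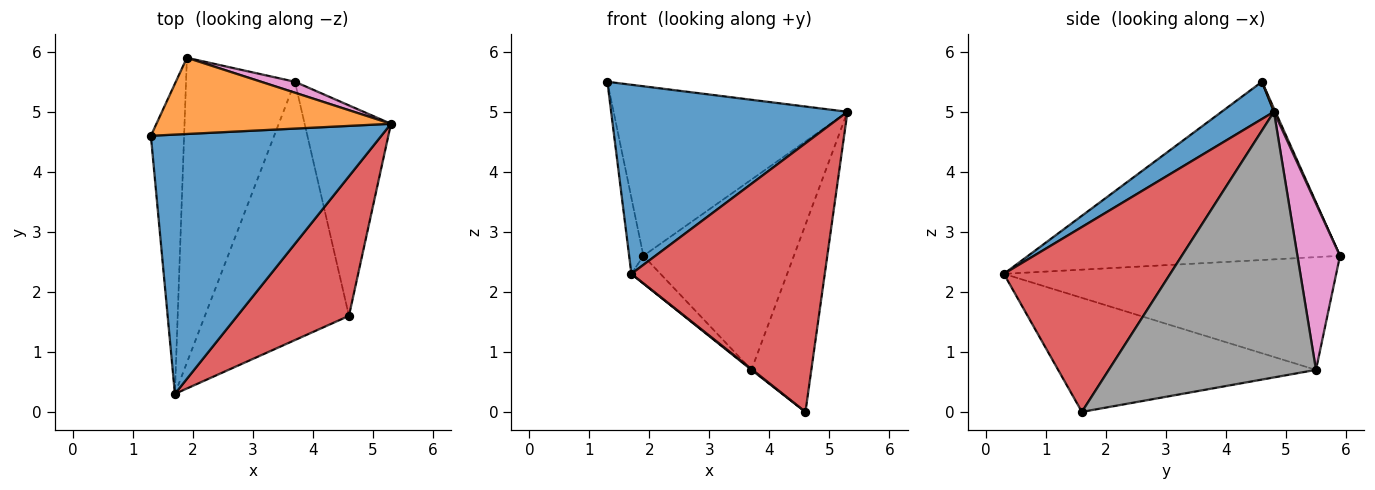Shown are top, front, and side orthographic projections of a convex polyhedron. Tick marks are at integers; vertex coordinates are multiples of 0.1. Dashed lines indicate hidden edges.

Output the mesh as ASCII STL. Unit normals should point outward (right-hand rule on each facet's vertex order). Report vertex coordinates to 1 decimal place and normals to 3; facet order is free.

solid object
 facet normal 0.129 -0.584 0.801
  outer loop
   vertex 1.7 0.3 2.3
   vertex 5.3 4.8 5.0
   vertex 1.3 4.6 5.5
  endloop
 endfacet
 facet normal 0.006 0.912 0.410
  outer loop
   vertex 1.9 5.9 2.6
   vertex 1.3 4.6 5.5
   vertex 5.3 4.8 5.0
  endloop
 endfacet
 facet normal -0.982 0.045 -0.183
  outer loop
   vertex 1.9 5.9 2.6
   vertex 1.7 0.3 2.3
   vertex 1.3 4.6 5.5
  endloop
 endfacet
 facet normal 0.607 -0.705 0.366
  outer loop
   vertex 4.6 1.6 0.0
   vertex 5.3 4.8 5.0
   vertex 1.7 0.3 2.3
  endloop
 endfacet
 facet normal -0.718 0.063 -0.693
  outer loop
   vertex 3.7 5.5 0.7
   vertex 1.7 0.3 2.3
   vertex 1.9 5.9 2.6
  endloop
 endfacet
 facet normal -0.621 -0.003 -0.784
  outer loop
   vertex 3.7 5.5 0.7
   vertex 4.6 1.6 0.0
   vertex 1.7 0.3 2.3
  endloop
 endfacet
 facet normal 0.272 0.961 0.055
  outer loop
   vertex 3.7 5.5 0.7
   vertex 1.9 5.9 2.6
   vertex 5.3 4.8 5.0
  endloop
 endfacet
 facet normal 0.917 0.265 -0.298
  outer loop
   vertex 3.7 5.5 0.7
   vertex 5.3 4.8 5.0
   vertex 4.6 1.6 0.0
  endloop
 endfacet
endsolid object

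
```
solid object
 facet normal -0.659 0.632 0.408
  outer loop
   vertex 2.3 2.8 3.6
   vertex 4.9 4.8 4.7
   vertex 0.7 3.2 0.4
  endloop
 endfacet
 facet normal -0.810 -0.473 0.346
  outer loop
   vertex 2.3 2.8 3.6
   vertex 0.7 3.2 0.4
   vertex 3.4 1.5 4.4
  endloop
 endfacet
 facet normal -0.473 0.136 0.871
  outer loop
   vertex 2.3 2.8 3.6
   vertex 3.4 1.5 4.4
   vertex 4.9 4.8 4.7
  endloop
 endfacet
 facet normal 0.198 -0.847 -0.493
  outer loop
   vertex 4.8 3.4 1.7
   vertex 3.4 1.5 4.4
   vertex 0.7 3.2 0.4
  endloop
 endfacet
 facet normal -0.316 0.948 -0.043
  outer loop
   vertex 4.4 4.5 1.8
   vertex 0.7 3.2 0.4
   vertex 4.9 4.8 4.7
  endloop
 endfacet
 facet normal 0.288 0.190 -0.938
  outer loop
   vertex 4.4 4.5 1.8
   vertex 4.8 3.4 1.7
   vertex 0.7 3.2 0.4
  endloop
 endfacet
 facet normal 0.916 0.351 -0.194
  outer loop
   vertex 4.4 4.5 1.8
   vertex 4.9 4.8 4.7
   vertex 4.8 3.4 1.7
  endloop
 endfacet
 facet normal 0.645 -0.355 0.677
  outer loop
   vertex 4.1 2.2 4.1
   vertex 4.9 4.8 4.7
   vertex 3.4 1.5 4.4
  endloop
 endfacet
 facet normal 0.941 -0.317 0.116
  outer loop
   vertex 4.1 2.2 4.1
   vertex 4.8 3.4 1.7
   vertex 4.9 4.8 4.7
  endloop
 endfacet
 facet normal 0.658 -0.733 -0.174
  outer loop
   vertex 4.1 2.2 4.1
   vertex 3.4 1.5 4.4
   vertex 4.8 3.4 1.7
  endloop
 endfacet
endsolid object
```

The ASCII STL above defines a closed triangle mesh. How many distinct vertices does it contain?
7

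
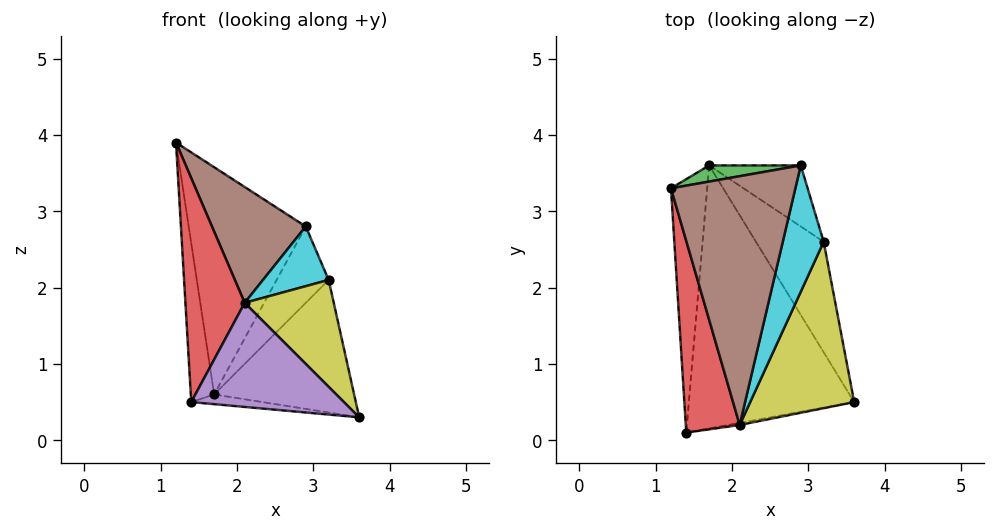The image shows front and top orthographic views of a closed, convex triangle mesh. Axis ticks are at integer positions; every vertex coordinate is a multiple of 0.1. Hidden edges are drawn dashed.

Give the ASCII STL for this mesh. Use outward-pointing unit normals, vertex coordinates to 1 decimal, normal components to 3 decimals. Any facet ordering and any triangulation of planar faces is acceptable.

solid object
 facet normal -0.986 0.089 -0.141
  outer loop
   vertex 1.7 3.6 0.6
   vertex 1.4 0.1 0.5
   vertex 1.2 3.3 3.9
  endloop
 endfacet
 facet normal -0.097 0.037 -0.995
  outer loop
   vertex 1.7 3.6 0.6
   vertex 3.6 0.5 0.3
   vertex 1.4 0.1 0.5
  endloop
 endfacet
 facet normal -0.129 0.989 0.070
  outer loop
   vertex 2.9 3.6 2.8
   vertex 1.7 3.6 0.6
   vertex 1.2 3.3 3.9
  endloop
 endfacet
 facet normal -0.740 -0.511 0.438
  outer loop
   vertex 2.1 0.2 1.8
   vertex 1.2 3.3 3.9
   vertex 1.4 0.1 0.5
  endloop
 endfacet
 facet normal 0.177 -0.984 -0.020
  outer loop
   vertex 2.1 0.2 1.8
   vertex 1.4 0.1 0.5
   vertex 3.6 0.5 0.3
  endloop
 endfacet
 facet normal 0.551 -0.352 0.756
  outer loop
   vertex 2.1 0.2 1.8
   vertex 2.9 3.6 2.8
   vertex 1.2 3.3 3.9
  endloop
 endfacet
 facet normal 0.755 0.504 -0.420
  outer loop
   vertex 3.2 2.6 2.1
   vertex 3.6 0.5 0.3
   vertex 1.7 3.6 0.6
  endloop
 endfacet
 facet normal 0.753 0.514 -0.411
  outer loop
   vertex 3.2 2.6 2.1
   vertex 1.7 3.6 0.6
   vertex 2.9 3.6 2.8
  endloop
 endfacet
 facet normal 0.689 -0.392 0.610
  outer loop
   vertex 3.2 2.6 2.1
   vertex 2.1 0.2 1.8
   vertex 3.6 0.5 0.3
  endloop
 endfacet
 facet normal 0.565 -0.352 0.746
  outer loop
   vertex 3.2 2.6 2.1
   vertex 2.9 3.6 2.8
   vertex 2.1 0.2 1.8
  endloop
 endfacet
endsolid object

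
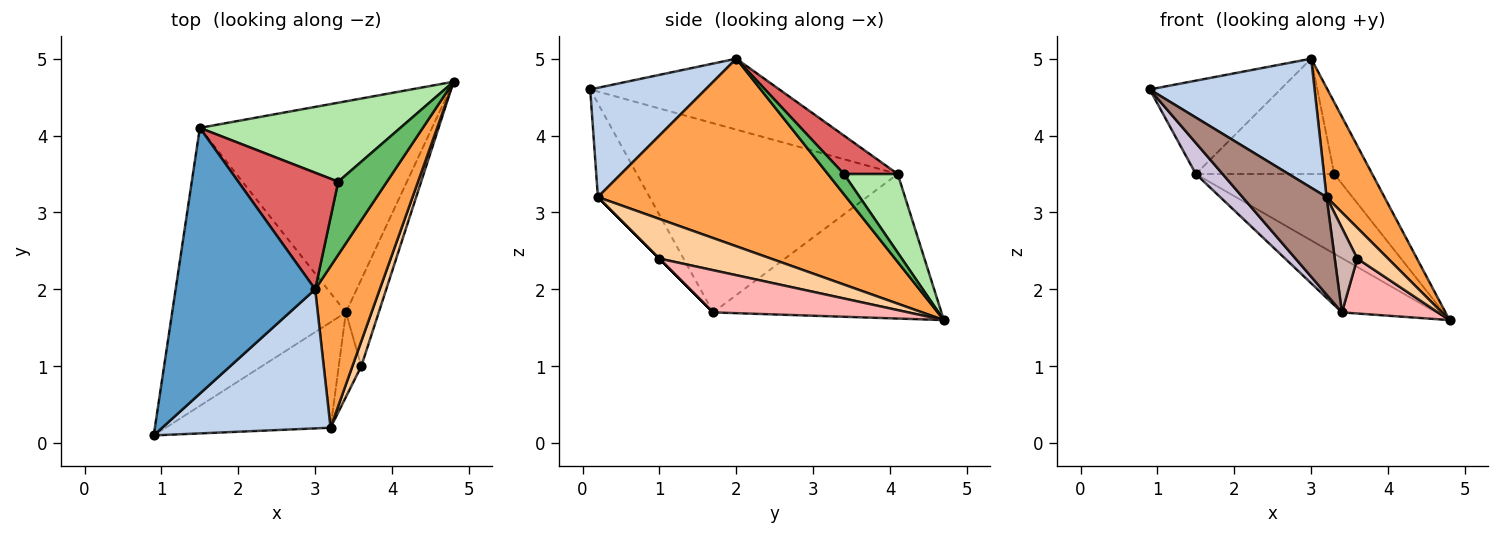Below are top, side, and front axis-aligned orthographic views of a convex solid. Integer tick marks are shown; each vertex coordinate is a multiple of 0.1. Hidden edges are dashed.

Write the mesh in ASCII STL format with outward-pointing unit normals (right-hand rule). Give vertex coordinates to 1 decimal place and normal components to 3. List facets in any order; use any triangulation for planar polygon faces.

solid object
 facet normal -0.432 0.299 0.851
  outer loop
   vertex 1.5 4.1 3.5
   vertex 0.9 0.1 4.6
   vertex 3.0 2.0 5.0
  endloop
 endfacet
 facet normal 0.430 -0.614 0.662
  outer loop
   vertex 3.2 0.2 3.2
   vertex 3.0 2.0 5.0
   vertex 0.9 0.1 4.6
  endloop
 endfacet
 facet normal 0.923 -0.215 0.318
  outer loop
   vertex 3.2 0.2 3.2
   vertex 4.8 4.7 1.6
   vertex 3.0 2.0 5.0
  endloop
 endfacet
 facet normal 0.942 -0.260 0.211
  outer loop
   vertex 3.2 0.2 3.2
   vertex 3.6 1.0 2.4
   vertex 4.8 4.7 1.6
  endloop
 endfacet
 facet normal 0.284 0.672 0.684
  outer loop
   vertex 3.3 3.4 3.5
   vertex 3.0 2.0 5.0
   vertex 4.8 4.7 1.6
  endloop
 endfacet
 facet normal 0.266 0.685 0.679
  outer loop
   vertex 3.3 3.4 3.5
   vertex 4.8 4.7 1.6
   vertex 1.5 4.1 3.5
  endloop
 endfacet
 facet normal 0.264 0.678 0.686
  outer loop
   vertex 3.3 3.4 3.5
   vertex 1.5 4.1 3.5
   vertex 3.0 2.0 5.0
  endloop
 endfacet
 facet normal 0.736 -0.362 -0.572
  outer loop
   vertex 3.4 1.7 1.7
   vertex 4.8 4.7 1.6
   vertex 3.6 1.0 2.4
  endloop
 endfacet
 facet normal -0.516 0.213 -0.829
  outer loop
   vertex 3.4 1.7 1.7
   vertex 1.5 4.1 3.5
   vertex 4.8 4.7 1.6
  endloop
 endfacet
 facet normal -0.734 -0.075 -0.675
  outer loop
   vertex 3.4 1.7 1.7
   vertex 0.9 0.1 4.6
   vertex 1.5 4.1 3.5
  endloop
 endfacet
 facet normal -0.385 -0.626 -0.678
  outer loop
   vertex 3.4 1.7 1.7
   vertex 3.2 0.2 3.2
   vertex 0.9 0.1 4.6
  endloop
 endfacet
 facet normal 0.000 -0.707 -0.707
  outer loop
   vertex 3.4 1.7 1.7
   vertex 3.6 1.0 2.4
   vertex 3.2 0.2 3.2
  endloop
 endfacet
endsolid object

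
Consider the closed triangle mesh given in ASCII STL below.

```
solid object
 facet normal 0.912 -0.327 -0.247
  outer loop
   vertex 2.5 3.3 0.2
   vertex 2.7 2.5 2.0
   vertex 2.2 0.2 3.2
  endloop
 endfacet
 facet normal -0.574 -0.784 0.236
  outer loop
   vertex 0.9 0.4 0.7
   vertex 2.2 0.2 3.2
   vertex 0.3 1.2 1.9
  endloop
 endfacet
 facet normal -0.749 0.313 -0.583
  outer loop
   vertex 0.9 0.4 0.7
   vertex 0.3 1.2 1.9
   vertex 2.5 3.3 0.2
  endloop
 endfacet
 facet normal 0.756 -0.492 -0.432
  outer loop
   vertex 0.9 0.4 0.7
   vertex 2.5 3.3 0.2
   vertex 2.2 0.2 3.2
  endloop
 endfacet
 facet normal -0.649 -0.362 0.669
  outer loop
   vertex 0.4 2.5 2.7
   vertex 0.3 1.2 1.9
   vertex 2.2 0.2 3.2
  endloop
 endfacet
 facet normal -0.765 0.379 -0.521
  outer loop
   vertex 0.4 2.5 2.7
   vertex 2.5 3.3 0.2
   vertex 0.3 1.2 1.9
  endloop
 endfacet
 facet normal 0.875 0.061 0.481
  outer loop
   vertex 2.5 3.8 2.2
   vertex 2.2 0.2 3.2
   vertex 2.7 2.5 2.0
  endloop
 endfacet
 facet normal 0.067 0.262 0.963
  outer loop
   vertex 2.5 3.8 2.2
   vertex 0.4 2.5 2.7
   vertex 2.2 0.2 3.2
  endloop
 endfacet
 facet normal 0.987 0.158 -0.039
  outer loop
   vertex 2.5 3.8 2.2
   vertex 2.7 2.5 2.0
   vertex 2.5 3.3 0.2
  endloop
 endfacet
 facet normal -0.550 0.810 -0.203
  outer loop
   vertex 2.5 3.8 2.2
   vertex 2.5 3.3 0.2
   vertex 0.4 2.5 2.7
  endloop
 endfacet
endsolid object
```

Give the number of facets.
10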